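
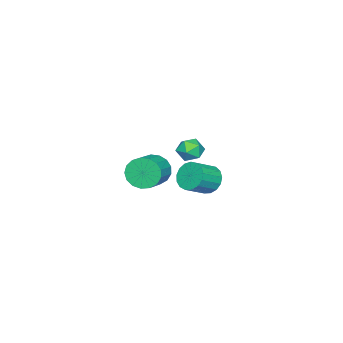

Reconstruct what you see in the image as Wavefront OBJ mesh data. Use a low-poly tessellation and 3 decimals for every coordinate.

v -3.375 1.763 -0.925
v -2.871 1.188 -0.404
v -4.529 0.812 -0.856
v -4.025 0.237 -0.335
v -4.303 1.05 0.009
v -3.59 1.638 -0.034
v -3.81 0.362 -1.226
v -3.097 0.95 -1.269
v -3.14 0.323 -0.59
v -3.444 0.748 0.173
v -3.956 1.252 -1.433
v -4.26 1.677 -0.67
v 2.855 2.16 1.456
v 3.258 1.747 0.578
v 4.808 1.967 1.187
v 4.405 2.38 2.064
v 3.228 2.239 0.477
v 4.778 2.458 1.086
v 3.112 2.712 0.6
v 4.663 2.931 1.209
v 2.938 3.059 0.919
v 4.489 3.278 1.528
v 2.745 3.2 1.361
v 4.295 3.42 1.97
v 2.577 3.103 1.825
v 4.127 3.323 2.433
v 2.472 2.79 2.204
v 4.022 3.01 2.812
v 2.455 2.333 2.411
v 4.006 2.552 3.02
v 2.53 1.836 2.4
v 4.08 2.055 3.009
v 2.679 1.413 2.172
v 4.23 1.633 2.781
v 2.869 1.162 1.781
v 4.419 1.381 2.389
v 3.055 1.139 1.314
v 4.605 1.359 1.923
v 3.195 1.35 0.881
v 4.746 1.57 1.489
v -2.039 3.043 -1.687
v -1.676 2.612 -2.525
v -0.398 2.066 -1.692
v -0.761 2.497 -0.853
v -1.483 3.055 -2.53
v -0.206 2.51 -1.697
v -1.418 3.495 -2.342
v -0.14 2.95 -1.509
v -1.495 3.832 -2.004
v -0.217 3.287 -1.171
v -1.697 3.988 -1.593
v -0.419 3.443 -0.76
v -1.976 3.927 -1.204
v -0.699 3.382 -0.37
v -2.271 3.664 -0.925
v -0.993 3.119 -0.092
v -2.512 3.258 -0.821
v -1.234 2.713 0.013
v -2.645 2.803 -0.915
v -1.367 2.258 -0.081
v -2.639 2.403 -1.186
v -1.361 1.858 -0.352
v -2.495 2.149 -1.571
v -1.217 1.604 -0.738
v -2.247 2.1 -1.984
v -0.97 1.555 -1.15
v -1.952 2.267 -2.328
v -0.674 1.722 -1.494
f 1 12 6
f 1 6 2
f 1 2 8
f 1 8 11
f 1 11 12
f 2 6 10
f 6 12 5
f 12 11 3
f 11 8 7
f 8 2 9
f 4 10 5
f 4 5 3
f 4 3 7
f 4 7 9
f 4 9 10
f 5 10 6
f 3 5 12
f 7 3 11
f 9 7 8
f 10 9 2
f 14 13 17
f 14 17 15
f 15 17 18
f 15 18 16
f 17 13 19
f 17 19 18
f 18 19 20
f 18 20 16
f 19 13 21
f 19 21 20
f 20 21 22
f 20 22 16
f 21 13 23
f 21 23 22
f 22 23 24
f 22 24 16
f 23 13 25
f 23 25 24
f 24 25 26
f 24 26 16
f 25 13 27
f 25 27 26
f 26 27 28
f 26 28 16
f 27 13 29
f 27 29 28
f 28 29 30
f 28 30 16
f 29 13 31
f 29 31 30
f 30 31 32
f 30 32 16
f 31 13 33
f 31 33 32
f 32 33 34
f 32 34 16
f 33 13 35
f 33 35 34
f 34 35 36
f 34 36 16
f 35 13 37
f 35 37 36
f 36 37 38
f 36 38 16
f 37 13 39
f 37 39 38
f 38 39 40
f 38 40 16
f 39 13 14
f 39 14 40
f 40 14 15
f 40 15 16
f 42 41 45
f 42 45 43
f 43 45 46
f 43 46 44
f 45 41 47
f 45 47 46
f 46 47 48
f 46 48 44
f 47 41 49
f 47 49 48
f 48 49 50
f 48 50 44
f 49 41 51
f 49 51 50
f 50 51 52
f 50 52 44
f 51 41 53
f 51 53 52
f 52 53 54
f 52 54 44
f 53 41 55
f 53 55 54
f 54 55 56
f 54 56 44
f 55 41 57
f 55 57 56
f 56 57 58
f 56 58 44
f 57 41 59
f 57 59 58
f 58 59 60
f 58 60 44
f 59 41 61
f 59 61 60
f 60 61 62
f 60 62 44
f 61 41 63
f 61 63 62
f 62 63 64
f 62 64 44
f 63 41 65
f 63 65 64
f 64 65 66
f 64 66 44
f 65 41 67
f 65 67 66
f 66 67 68
f 66 68 44
f 67 41 42
f 67 42 68
f 68 42 43
f 68 43 44



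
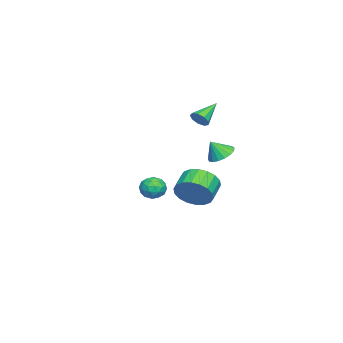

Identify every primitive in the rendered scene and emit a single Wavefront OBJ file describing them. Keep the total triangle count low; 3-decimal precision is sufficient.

v 4.016 1.515 -0.998
v 4.417 1.948 -0.241
v 3.425 1.998 0.255
v 3.024 1.565 -0.502
v 4.308 2.277 -0.491
v 3.316 2.326 0.005
v 4.141 2.454 -0.842
v 3.149 2.504 -0.346
v 3.949 2.446 -1.224
v 2.958 2.495 -0.728
v 3.771 2.253 -1.561
v 2.779 2.303 -1.065
v 3.641 1.914 -1.787
v 2.649 1.964 -1.29
v 3.585 1.496 -1.856
v 2.594 1.546 -1.36
v 3.615 1.082 -1.755
v 2.623 1.132 -1.259
v 3.724 0.754 -1.505
v 2.732 0.803 -1.009
v 3.891 0.576 -1.154
v 2.899 0.626 -0.658
v 4.082 0.585 -0.772
v 3.091 0.634 -0.276
v 4.261 0.777 -0.435
v 3.269 0.827 0.061
v 4.391 1.116 -0.21
v 3.399 1.166 0.287
v 4.446 1.534 -0.14
v 3.455 1.584 0.356
v -0.169 1.584 0.112
v 0.47 1.956 0.093
v 0.129 1.116 0.968
v 0.255 2.166 0.282
v -0.056 2.241 0.432
v -0.394 2.167 0.508
v -0.68 1.958 0.494
v -0.849 1.664 0.393
v -0.862 1.351 0.227
v -0.717 1.092 0.034
v -0.446 0.945 -0.14
v -0.111 0.945 -0.257
v 0.21 1.09 -0.289
v 0.444 1.349 -0.23
v 0.538 1.662 -0.092
v -3.463 -2.694 -3.904
v -2.922 -2.186 -3.98
v -2.758 -3.334 -3.16
v -2.217 -2.826 -3.236
v -2.843 -2.652 -2.868
v -3.278 -2.257 -3.328
v -2.402 -3.263 -3.812
v -2.837 -2.868 -4.272
v -2.266 -2.537 -3.923
v -2.538 -2.16 -3.34
v -3.142 -3.36 -3.8
v -3.414 -2.983 -3.217
v -3.254 -2.384 -4.007
v -2.426 -3.136 -3.133
v -2.793 -3.034 -2.917
v -2.475 -2.735 -2.961
v -3.464 -2.426 -3.624
v -3.146 -2.127 -3.668
v -3.099 -2.401 -3.015
v -2.534 -3.393 -3.472
v -2.216 -3.094 -3.516
v -3.205 -2.785 -4.179
v -2.887 -2.486 -4.223
v -2.581 -3.119 -4.125
v -2.551 -2.292 -4.018
v -2.136 -2.668 -3.581
v -2.245 -2.925 -3.92
v -2.501 -2.693 -4.19
v -2.711 -2.07 -3.675
v -2.296 -2.446 -3.239
v -2.664 -2.344 -3.022
v -2.92 -2.112 -3.292
v -2.325 -2.276 -3.642
v -3.384 -3.074 -3.901
v -2.969 -3.45 -3.465
v -2.76 -3.408 -3.848
v -3.016 -3.176 -4.118
v -3.544 -2.852 -3.559
v -3.129 -3.228 -3.122
v -3.179 -2.827 -2.95
v -3.435 -2.595 -3.22
v -3.355 -3.244 -3.498
v -0.933 0.255 2.004
v -0.625 0.262 2.459
v -2.087 0.765 2.776
v -0.598 0.592 2.281
v -0.728 0.765 1.973
v -0.954 0.698 1.679
v -1.17 0.425 1.537
v -1.275 0.072 1.614
v -1.22 -0.196 1.873
v -1.03 -0.252 2.193
v -0.795 -0.071 2.424
f 2 1 5
f 2 5 3
f 3 5 6
f 3 6 4
f 5 1 7
f 5 7 6
f 6 7 8
f 6 8 4
f 7 1 9
f 7 9 8
f 8 9 10
f 8 10 4
f 9 1 11
f 9 11 10
f 10 11 12
f 10 12 4
f 11 1 13
f 11 13 12
f 12 13 14
f 12 14 4
f 13 1 15
f 13 15 14
f 14 15 16
f 14 16 4
f 15 1 17
f 15 17 16
f 16 17 18
f 16 18 4
f 17 1 19
f 17 19 18
f 18 19 20
f 18 20 4
f 19 1 21
f 19 21 20
f 20 21 22
f 20 22 4
f 21 1 23
f 21 23 22
f 22 23 24
f 22 24 4
f 23 1 25
f 23 25 24
f 24 25 26
f 24 26 4
f 25 1 27
f 25 27 26
f 26 27 28
f 26 28 4
f 27 1 29
f 27 29 28
f 28 29 30
f 28 30 4
f 29 1 2
f 29 2 30
f 30 2 3
f 30 3 4
f 32 31 34
f 32 34 33
f 34 31 35
f 34 35 33
f 35 31 36
f 35 36 33
f 36 31 37
f 36 37 33
f 37 31 38
f 37 38 33
f 38 31 39
f 38 39 33
f 39 31 40
f 39 40 33
f 40 31 41
f 40 41 33
f 41 31 42
f 41 42 33
f 42 31 43
f 42 43 33
f 43 31 44
f 43 44 33
f 44 31 45
f 44 45 33
f 45 31 32
f 45 32 33
f 46 83 62
f 83 57 86
f 62 86 51
f 83 86 62
f 46 62 58
f 62 51 63
f 58 63 47
f 62 63 58
f 46 58 67
f 58 47 68
f 67 68 53
f 58 68 67
f 46 67 79
f 67 53 82
f 79 82 56
f 67 82 79
f 46 79 83
f 79 56 87
f 83 87 57
f 79 87 83
f 47 63 74
f 63 51 77
f 74 77 55
f 63 77 74
f 51 86 64
f 86 57 85
f 64 85 50
f 86 85 64
f 57 87 84
f 87 56 80
f 84 80 48
f 87 80 84
f 56 82 81
f 82 53 69
f 81 69 52
f 82 69 81
f 53 68 73
f 68 47 70
f 73 70 54
f 68 70 73
f 49 75 61
f 75 55 76
f 61 76 50
f 75 76 61
f 49 61 59
f 61 50 60
f 59 60 48
f 61 60 59
f 49 59 66
f 59 48 65
f 66 65 52
f 59 65 66
f 49 66 71
f 66 52 72
f 71 72 54
f 66 72 71
f 49 71 75
f 71 54 78
f 75 78 55
f 71 78 75
f 50 76 64
f 76 55 77
f 64 77 51
f 76 77 64
f 48 60 84
f 60 50 85
f 84 85 57
f 60 85 84
f 52 65 81
f 65 48 80
f 81 80 56
f 65 80 81
f 54 72 73
f 72 52 69
f 73 69 53
f 72 69 73
f 55 78 74
f 78 54 70
f 74 70 47
f 78 70 74
f 89 88 91
f 89 91 90
f 91 88 92
f 91 92 90
f 92 88 93
f 92 93 90
f 93 88 94
f 93 94 90
f 94 88 95
f 94 95 90
f 95 88 96
f 95 96 90
f 96 88 97
f 96 97 90
f 97 88 98
f 97 98 90
f 98 88 89
f 98 89 90



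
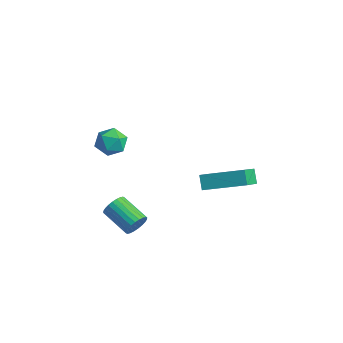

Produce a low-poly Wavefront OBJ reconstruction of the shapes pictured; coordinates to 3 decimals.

v 0.459 2.034 -3.824
v 1.198 0.705 -2.718
v 1.99 3.376 -3.232
v 2.728 2.047 -2.126
v 0.932 1.773 -4.454
v 1.67 0.444 -3.348
v 2.462 3.115 -3.862
v 3.201 1.786 -2.756
v -0.728 -2.305 -0.359
v -0.086 -2.658 -0.016
v -1.514 -2.882 0.516
v -0.872 -3.235 0.859
v -0.974 -2.434 0.921
v -0.489 -2.078 0.38
v -1.111 -3.462 0.12
v -0.626 -3.106 -0.421
v -0.323 -3.374 0.28
v -0.238 -2.738 0.775
v -1.362 -2.802 -0.275
v -1.277 -2.166 0.22
v 1.687 -3.413 -3.625
v 1.906 -3.674 -3.107
v 0.473 -3.787 -2.557
v 0.253 -3.527 -3.075
v 1.911 -3.439 -3.047
v 0.477 -3.553 -2.497
v 1.881 -3.201 -3.076
v 0.447 -3.315 -2.526
v 1.822 -2.995 -3.188
v 0.388 -3.109 -2.638
v 1.742 -2.852 -3.366
v 0.308 -2.966 -2.816
v 1.654 -2.795 -3.584
v 0.22 -2.909 -3.034
v 1.571 -2.832 -3.808
v 0.137 -2.946 -3.258
v 1.505 -2.958 -4.005
v 0.071 -3.071 -3.454
v 1.467 -3.153 -4.143
v 0.034 -3.266 -3.593
v 1.463 -3.387 -4.203
v 0.029 -3.501 -3.653
v 1.493 -3.625 -4.174
v 0.059 -3.739 -3.624
v 1.552 -3.831 -4.062
v 0.118 -3.945 -3.512
v 1.632 -3.974 -3.884
v 0.198 -4.088 -3.334
v 1.72 -4.031 -3.666
v 0.286 -4.145 -3.116
v 1.803 -3.994 -3.442
v 0.369 -4.108 -2.892
v 1.869 -3.869 -3.246
v 0.435 -3.982 -2.695
f 2 4 1
f 5 2 1
f 1 4 3
f 3 5 1
f 2 8 4
f 6 2 5
f 6 8 2
f 4 8 3
f 7 5 3
f 3 8 7
f 7 6 5
f 8 6 7
f 9 20 14
f 9 14 10
f 9 10 16
f 9 16 19
f 9 19 20
f 10 14 18
f 14 20 13
f 20 19 11
f 19 16 15
f 16 10 17
f 12 18 13
f 12 13 11
f 12 11 15
f 12 15 17
f 12 17 18
f 13 18 14
f 11 13 20
f 15 11 19
f 17 15 16
f 18 17 10
f 22 21 25
f 22 25 23
f 23 25 26
f 23 26 24
f 25 21 27
f 25 27 26
f 26 27 28
f 26 28 24
f 27 21 29
f 27 29 28
f 28 29 30
f 28 30 24
f 29 21 31
f 29 31 30
f 30 31 32
f 30 32 24
f 31 21 33
f 31 33 32
f 32 33 34
f 32 34 24
f 33 21 35
f 33 35 34
f 34 35 36
f 34 36 24
f 35 21 37
f 35 37 36
f 36 37 38
f 36 38 24
f 37 21 39
f 37 39 38
f 38 39 40
f 38 40 24
f 39 21 41
f 39 41 40
f 40 41 42
f 40 42 24
f 41 21 43
f 41 43 42
f 42 43 44
f 42 44 24
f 43 21 45
f 43 45 44
f 44 45 46
f 44 46 24
f 45 21 47
f 45 47 46
f 46 47 48
f 46 48 24
f 47 21 49
f 47 49 48
f 48 49 50
f 48 50 24
f 49 21 51
f 49 51 50
f 50 51 52
f 50 52 24
f 51 21 53
f 51 53 52
f 52 53 54
f 52 54 24
f 53 21 22
f 53 22 54
f 54 22 23
f 54 23 24



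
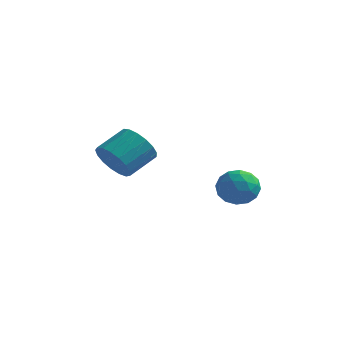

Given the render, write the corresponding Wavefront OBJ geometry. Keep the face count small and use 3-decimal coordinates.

v 3.071 -2.378 1.416
v 3.958 -2.519 1.154
v 2.602 -3.341 0.346
v 3.489 -3.482 0.084
v 3.189 -3.8 0.912
v 3.479 -3.205 1.573
v 3.081 -2.655 -0.073
v 3.371 -2.06 0.588
v 3.964 -2.69 0.234
v 4.031 -3.398 0.842
v 2.529 -2.462 0.658
v 2.596 -3.17 1.266
v 3.556 -2.364 1.379
v 3.004 -3.496 0.121
v 2.828 -3.683 0.608
v 3.349 -3.766 0.454
v 3.274 -2.767 1.625
v 3.796 -2.85 1.471
v 3.344 -3.603 1.328
v 2.764 -3.01 0.029
v 3.286 -3.093 -0.125
v 3.211 -2.094 1.046
v 3.732 -2.177 0.892
v 3.216 -2.257 0.172
v 4.081 -2.548 0.684
v 3.805 -3.114 0.055
v 3.565 -2.627 -0.037
v 3.736 -2.277 0.352
v 4.12 -2.964 1.041
v 3.844 -3.53 0.413
v 3.668 -3.717 0.899
v 3.839 -3.367 1.288
v 4.124 -3.064 0.501
v 2.716 -2.33 1.087
v 2.44 -2.896 0.459
v 2.721 -2.493 0.212
v 2.892 -2.143 0.601
v 2.755 -2.746 1.445
v 2.479 -3.312 0.816
v 2.824 -3.583 1.148
v 2.995 -3.233 1.537
v 2.436 -2.796 0.999
v -1.549 -4.302 1.736
v -1.147 -3.963 0.909
v -0.609 -2.779 1.657
v -1.011 -3.118 2.484
v -1.575 -3.771 0.913
v -1.037 -2.587 1.661
v -1.997 -3.7 1.105
v -1.459 -2.516 1.853
v -2.316 -3.768 1.442
v -1.778 -2.584 2.19
v -2.46 -3.958 1.846
v -1.922 -2.774 2.594
v -2.395 -4.226 2.225
v -1.857 -3.043 2.973
v -2.136 -4.513 2.492
v -1.598 -3.329 3.24
v -1.743 -4.75 2.586
v -1.205 -3.566 3.333
v -1.305 -4.886 2.485
v -0.767 -3.702 3.232
v -0.923 -4.887 2.212
v -0.385 -3.703 2.96
v -0.685 -4.754 1.831
v -0.147 -3.57 2.578
v -0.644 -4.518 1.428
v -0.106 -3.334 2.175
v -0.811 -4.232 1.095
v -0.273 -3.048 1.843
f 1 38 17
f 38 12 41
f 17 41 6
f 38 41 17
f 1 17 13
f 17 6 18
f 13 18 2
f 17 18 13
f 1 13 22
f 13 2 23
f 22 23 8
f 13 23 22
f 1 22 34
f 22 8 37
f 34 37 11
f 22 37 34
f 1 34 38
f 34 11 42
f 38 42 12
f 34 42 38
f 2 18 29
f 18 6 32
f 29 32 10
f 18 32 29
f 6 41 19
f 41 12 40
f 19 40 5
f 41 40 19
f 12 42 39
f 42 11 35
f 39 35 3
f 42 35 39
f 11 37 36
f 37 8 24
f 36 24 7
f 37 24 36
f 8 23 28
f 23 2 25
f 28 25 9
f 23 25 28
f 4 30 16
f 30 10 31
f 16 31 5
f 30 31 16
f 4 16 14
f 16 5 15
f 14 15 3
f 16 15 14
f 4 14 21
f 14 3 20
f 21 20 7
f 14 20 21
f 4 21 26
f 21 7 27
f 26 27 9
f 21 27 26
f 4 26 30
f 26 9 33
f 30 33 10
f 26 33 30
f 5 31 19
f 31 10 32
f 19 32 6
f 31 32 19
f 3 15 39
f 15 5 40
f 39 40 12
f 15 40 39
f 7 20 36
f 20 3 35
f 36 35 11
f 20 35 36
f 9 27 28
f 27 7 24
f 28 24 8
f 27 24 28
f 10 33 29
f 33 9 25
f 29 25 2
f 33 25 29
f 44 43 47
f 44 47 45
f 45 47 48
f 45 48 46
f 47 43 49
f 47 49 48
f 48 49 50
f 48 50 46
f 49 43 51
f 49 51 50
f 50 51 52
f 50 52 46
f 51 43 53
f 51 53 52
f 52 53 54
f 52 54 46
f 53 43 55
f 53 55 54
f 54 55 56
f 54 56 46
f 55 43 57
f 55 57 56
f 56 57 58
f 56 58 46
f 57 43 59
f 57 59 58
f 58 59 60
f 58 60 46
f 59 43 61
f 59 61 60
f 60 61 62
f 60 62 46
f 61 43 63
f 61 63 62
f 62 63 64
f 62 64 46
f 63 43 65
f 63 65 64
f 64 65 66
f 64 66 46
f 65 43 67
f 65 67 66
f 66 67 68
f 66 68 46
f 67 43 69
f 67 69 68
f 68 69 70
f 68 70 46
f 69 43 44
f 69 44 70
f 70 44 45
f 70 45 46



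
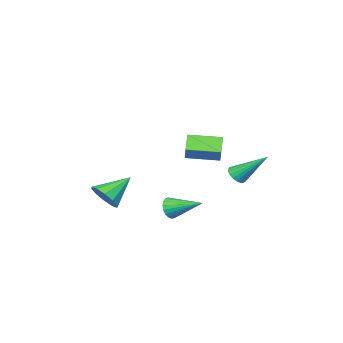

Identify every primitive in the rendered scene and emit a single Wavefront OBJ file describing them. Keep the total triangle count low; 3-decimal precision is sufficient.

v 2.805 0.34 -0.804
v 3.216 0.245 -0.284
v 2.375 2.04 -0.156
v 3.387 0.36 -0.472
v 3.457 0.472 -0.717
v 3.414 0.56 -0.978
v 3.266 0.611 -1.209
v 3.038 0.615 -1.369
v 2.77 0.571 -1.432
v 2.509 0.487 -1.387
v 2.298 0.378 -1.24
v 2.176 0.262 -1.019
v 2.162 0.16 -0.76
v 2.259 0.089 -0.509
v 2.451 0.061 -0.309
v 2.704 0.082 -0.195
v 2.975 0.147 -0.186
v -0.255 1.966 0.985
v 0.005 2.381 0.639
v -0.765 3.474 2.415
v -0.229 2.383 0.554
v -0.468 2.312 0.544
v -0.671 2.181 0.61
v -0.801 2.013 0.74
v -0.837 1.837 0.913
v -0.772 1.683 1.099
v -0.618 1.578 1.265
v -0.402 1.54 1.382
v -0.159 1.576 1.431
v 0.066 1.679 1.403
v 0.236 1.831 1.302
v 0.321 2.007 1.147
v 0.306 2.176 0.964
v 0.195 2.308 0.784
v 2.493 3.229 2.974
v 1.879 2.807 3.684
v 3.055 3.768 3.779
v 2.44 3.346 4.49
v 3.54 1.934 3.11
v 2.925 1.512 3.821
v 4.101 2.473 3.916
v 3.487 2.051 4.626
v 3.368 -3.579 -0.929
v 3.932 -3.555 -0.178
v 1.912 -3.161 0.149
v 3.915 -3.021 -0.406
v 3.69 -2.7 -0.835
v 3.341 -2.715 -1.3
v 3.003 -3.06 -1.623
v 2.805 -3.602 -1.681
v 2.821 -4.136 -1.452
v 3.047 -4.457 -1.024
v 3.395 -4.442 -0.559
v 3.733 -4.098 -0.236
f 2 1 4
f 2 4 3
f 4 1 5
f 4 5 3
f 5 1 6
f 5 6 3
f 6 1 7
f 6 7 3
f 7 1 8
f 7 8 3
f 8 1 9
f 8 9 3
f 9 1 10
f 9 10 3
f 10 1 11
f 10 11 3
f 11 1 12
f 11 12 3
f 12 1 13
f 12 13 3
f 13 1 14
f 13 14 3
f 14 1 15
f 14 15 3
f 15 1 16
f 15 16 3
f 16 1 17
f 16 17 3
f 17 1 2
f 17 2 3
f 19 18 21
f 19 21 20
f 21 18 22
f 21 22 20
f 22 18 23
f 22 23 20
f 23 18 24
f 23 24 20
f 24 18 25
f 24 25 20
f 25 18 26
f 25 26 20
f 26 18 27
f 26 27 20
f 27 18 28
f 27 28 20
f 28 18 29
f 28 29 20
f 29 18 30
f 29 30 20
f 30 18 31
f 30 31 20
f 31 18 32
f 31 32 20
f 32 18 33
f 32 33 20
f 33 18 34
f 33 34 20
f 34 18 19
f 34 19 20
f 36 38 35
f 39 36 35
f 35 38 37
f 37 39 35
f 36 42 38
f 40 36 39
f 40 42 36
f 38 42 37
f 41 39 37
f 37 42 41
f 41 40 39
f 42 40 41
f 44 43 46
f 44 46 45
f 46 43 47
f 46 47 45
f 47 43 48
f 47 48 45
f 48 43 49
f 48 49 45
f 49 43 50
f 49 50 45
f 50 43 51
f 50 51 45
f 51 43 52
f 51 52 45
f 52 43 53
f 52 53 45
f 53 43 54
f 53 54 45
f 54 43 44
f 54 44 45



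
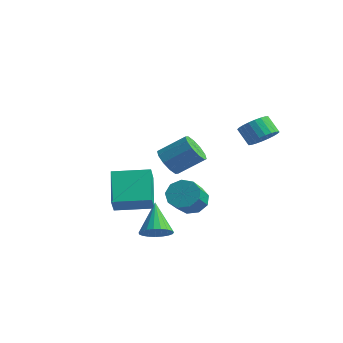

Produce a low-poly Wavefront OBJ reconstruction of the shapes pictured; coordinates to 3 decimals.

v -0.459 -2.647 -3.422
v 0.018 -3.251 -2.488
v -1.723 -1.51 -2.041
v -1.246 -2.114 -1.108
v 0.986 -1.246 -3.252
v 1.463 -1.85 -2.319
v -0.278 -0.109 -1.872
v 0.199 -0.713 -0.938
v 4.248 3.17 1.327
v 4.888 3.371 1.912
v 4.131 3.37 2.739
v 3.492 3.17 2.153
v 4.782 3.687 1.816
v 4.026 3.687 2.642
v 4.595 3.925 1.645
v 3.839 3.925 2.472
v 4.356 4.048 1.426
v 3.6 4.048 2.252
v 4.1 4.037 1.192
v 3.344 4.037 2.018
v 3.866 3.895 0.978
v 3.11 3.894 1.804
v 3.691 3.642 0.817
v 2.935 3.641 1.644
v 3.6 3.317 0.734
v 2.844 3.316 1.56
v 3.609 2.97 0.741
v 2.852 2.969 1.568
v 3.714 2.653 0.838
v 2.958 2.653 1.664
v 3.901 2.415 1.008
v 3.145 2.415 1.835
v 4.14 2.292 1.228
v 3.384 2.292 2.054
v 4.396 2.303 1.462
v 3.64 2.303 2.288
v 4.63 2.446 1.676
v 3.874 2.445 2.502
v 4.805 2.699 1.836
v 4.049 2.698 2.663
v 4.896 3.024 1.92
v 4.14 3.023 2.746
v 2.092 0.275 -2.773
v 2.724 0.857 -2.444
v 3.26 -0.273 -1.478
v 2.628 -0.855 -1.807
v 2.196 0.897 -2.103
v 2.733 -0.233 -1.137
v 1.619 0.646 -2.076
v 2.156 -0.483 -1.11
v 1.264 0.222 -2.375
v 1.8 -0.908 -1.409
v 1.296 -0.178 -2.86
v 1.832 -1.307 -1.894
v 1.7 -0.366 -3.304
v 2.236 -1.495 -2.339
v 2.288 -0.254 -3.5
v 2.824 -1.383 -2.534
v 2.784 0.105 -3.355
v 3.32 -1.024 -2.389
v 2.956 0.544 -2.938
v 3.492 -0.586 -1.972
v -1.364 1.941 -1.715
v -0.912 1.185 -1.387
v 0.095 2.243 -0.336
v -0.356 2.999 -0.665
v -0.625 1.376 -1.855
v 0.382 2.435 -0.804
v -0.62 1.783 -2.269
v 0.387 2.842 -1.218
v -0.9 2.25 -2.472
v 0.107 3.309 -1.421
v -1.356 2.599 -2.386
v -0.349 3.658 -1.335
v -1.815 2.697 -2.044
v -0.808 3.755 -0.993
v -2.102 2.505 -1.576
v -1.095 3.564 -0.525
v -2.107 2.098 -1.162
v -1.1 3.157 -0.111
v -1.827 1.631 -0.959
v -0.82 2.69 0.092
v -1.371 1.282 -1.045
v -0.364 2.341 0.006
v 3.557 -3.535 -3.304
v 4.148 -3.787 -2.748
v 2.563 -2.665 -1.856
v 4.273 -3.473 -2.85
v 4.274 -3.169 -3.032
v 4.151 -2.929 -3.26
v 3.926 -2.794 -3.496
v 3.636 -2.786 -3.699
v 3.333 -2.909 -3.834
v 3.069 -3.139 -3.877
v 2.889 -3.438 -3.821
v 2.824 -3.754 -3.675
v 2.886 -4.031 -3.466
v 3.064 -4.223 -3.229
v 3.327 -4.296 -3.004
v 3.63 -4.238 -2.832
v 3.92 -4.057 -2.741
f 2 4 1
f 5 2 1
f 1 4 3
f 3 5 1
f 2 8 4
f 6 2 5
f 6 8 2
f 4 8 3
f 7 5 3
f 3 8 7
f 7 6 5
f 8 6 7
f 10 9 13
f 10 13 11
f 11 13 14
f 11 14 12
f 13 9 15
f 13 15 14
f 14 15 16
f 14 16 12
f 15 9 17
f 15 17 16
f 16 17 18
f 16 18 12
f 17 9 19
f 17 19 18
f 18 19 20
f 18 20 12
f 19 9 21
f 19 21 20
f 20 21 22
f 20 22 12
f 21 9 23
f 21 23 22
f 22 23 24
f 22 24 12
f 23 9 25
f 23 25 24
f 24 25 26
f 24 26 12
f 25 9 27
f 25 27 26
f 26 27 28
f 26 28 12
f 27 9 29
f 27 29 28
f 28 29 30
f 28 30 12
f 29 9 31
f 29 31 30
f 30 31 32
f 30 32 12
f 31 9 33
f 31 33 32
f 32 33 34
f 32 34 12
f 33 9 35
f 33 35 34
f 34 35 36
f 34 36 12
f 35 9 37
f 35 37 36
f 36 37 38
f 36 38 12
f 37 9 39
f 37 39 38
f 38 39 40
f 38 40 12
f 39 9 41
f 39 41 40
f 40 41 42
f 40 42 12
f 41 9 10
f 41 10 42
f 42 10 11
f 42 11 12
f 44 43 47
f 44 47 45
f 45 47 48
f 45 48 46
f 47 43 49
f 47 49 48
f 48 49 50
f 48 50 46
f 49 43 51
f 49 51 50
f 50 51 52
f 50 52 46
f 51 43 53
f 51 53 52
f 52 53 54
f 52 54 46
f 53 43 55
f 53 55 54
f 54 55 56
f 54 56 46
f 55 43 57
f 55 57 56
f 56 57 58
f 56 58 46
f 57 43 59
f 57 59 58
f 58 59 60
f 58 60 46
f 59 43 61
f 59 61 60
f 60 61 62
f 60 62 46
f 61 43 44
f 61 44 62
f 62 44 45
f 62 45 46
f 64 63 67
f 64 67 65
f 65 67 68
f 65 68 66
f 67 63 69
f 67 69 68
f 68 69 70
f 68 70 66
f 69 63 71
f 69 71 70
f 70 71 72
f 70 72 66
f 71 63 73
f 71 73 72
f 72 73 74
f 72 74 66
f 73 63 75
f 73 75 74
f 74 75 76
f 74 76 66
f 75 63 77
f 75 77 76
f 76 77 78
f 76 78 66
f 77 63 79
f 77 79 78
f 78 79 80
f 78 80 66
f 79 63 81
f 79 81 80
f 80 81 82
f 80 82 66
f 81 63 83
f 81 83 82
f 82 83 84
f 82 84 66
f 83 63 64
f 83 64 84
f 84 64 65
f 84 65 66
f 86 85 88
f 86 88 87
f 88 85 89
f 88 89 87
f 89 85 90
f 89 90 87
f 90 85 91
f 90 91 87
f 91 85 92
f 91 92 87
f 92 85 93
f 92 93 87
f 93 85 94
f 93 94 87
f 94 85 95
f 94 95 87
f 95 85 96
f 95 96 87
f 96 85 97
f 96 97 87
f 97 85 98
f 97 98 87
f 98 85 99
f 98 99 87
f 99 85 100
f 99 100 87
f 100 85 101
f 100 101 87
f 101 85 86
f 101 86 87



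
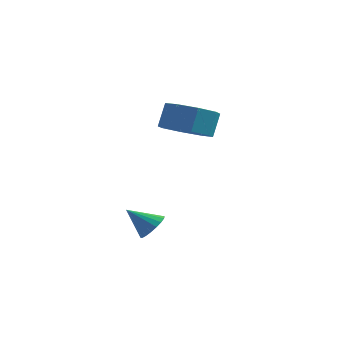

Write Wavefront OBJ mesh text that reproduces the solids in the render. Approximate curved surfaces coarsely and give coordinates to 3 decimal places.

v -1.308 1.533 3.319
v -0.37 1.328 3.338
v -0.295 1.761 4.28
v -1.232 1.967 4.261
v -0.507 1.988 3.046
v -0.432 2.421 3.988
v -1.113 2.382 2.913
v -1.038 2.815 3.856
v -1.833 2.279 3.019
v -1.758 2.712 3.961
v -2.245 1.739 3.3
v -2.17 2.172 4.242
v -2.108 1.079 3.592
v -2.033 1.512 4.534
v -1.502 0.685 3.724
v -1.427 1.118 4.667
v -0.782 0.788 3.619
v -0.707 1.221 4.561
v -1.636 -0.386 -0.445
v -1.33 -0.11 -0.009
v -2.464 -0.654 0.305
v -1.483 0.086 -0.108
v -1.666 0.188 -0.273
v -1.843 0.177 -0.472
v -1.979 0.054 -0.667
v -2.047 -0.156 -0.817
v -2.034 -0.411 -0.894
v -1.942 -0.661 -0.882
v -1.789 -0.857 -0.783
v -1.606 -0.959 -0.618
v -1.429 -0.948 -0.419
v -1.293 -0.825 -0.224
v -1.224 -0.615 -0.074
v -1.238 -0.36 0.003
f 2 1 5
f 2 5 3
f 3 5 6
f 3 6 4
f 5 1 7
f 5 7 6
f 6 7 8
f 6 8 4
f 7 1 9
f 7 9 8
f 8 9 10
f 8 10 4
f 9 1 11
f 9 11 10
f 10 11 12
f 10 12 4
f 11 1 13
f 11 13 12
f 12 13 14
f 12 14 4
f 13 1 15
f 13 15 14
f 14 15 16
f 14 16 4
f 15 1 17
f 15 17 16
f 16 17 18
f 16 18 4
f 17 1 2
f 17 2 18
f 18 2 3
f 18 3 4
f 20 19 22
f 20 22 21
f 22 19 23
f 22 23 21
f 23 19 24
f 23 24 21
f 24 19 25
f 24 25 21
f 25 19 26
f 25 26 21
f 26 19 27
f 26 27 21
f 27 19 28
f 27 28 21
f 28 19 29
f 28 29 21
f 29 19 30
f 29 30 21
f 30 19 31
f 30 31 21
f 31 19 32
f 31 32 21
f 32 19 33
f 32 33 21
f 33 19 34
f 33 34 21
f 34 19 20
f 34 20 21



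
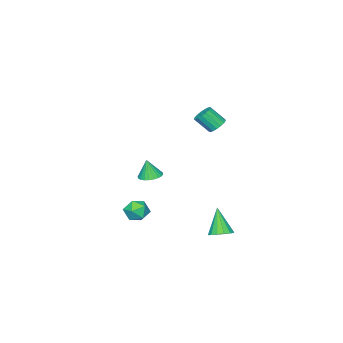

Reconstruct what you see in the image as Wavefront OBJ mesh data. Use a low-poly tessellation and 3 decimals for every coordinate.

v -3.434 2.766 3.37
v -2.876 2.72 3.06
v -2.427 1.969 3.981
v -2.986 2.014 4.29
v -2.84 2.964 3.241
v -2.391 2.213 4.162
v -2.939 3.163 3.452
v -2.49 2.411 4.373
v -3.152 3.27 3.644
v -2.703 2.519 4.565
v -3.43 3.262 3.773
v -2.981 2.511 4.694
v -3.709 3.141 3.81
v -3.26 2.39 4.73
v -3.925 2.933 3.746
v -3.476 2.182 4.666
v -4.028 2.687 3.595
v -3.579 1.936 4.516
v -3.996 2.459 3.393
v -3.547 1.708 4.314
v -3.835 2.301 3.186
v -3.386 1.55 4.106
v -3.582 2.25 3.021
v -3.133 1.499 3.941
v -3.295 2.316 2.936
v -2.847 1.565 3.856
v -3.041 2.486 2.95
v -2.592 1.735 3.87
v -3.231 -2.252 -2.439
v -2.839 -1.594 -2.359
v -3.129 -2.468 -1.161
v -3.122 -1.499 -2.32
v -3.421 -1.518 -2.299
v -3.691 -1.65 -2.3
v -3.891 -1.872 -2.321
v -3.991 -2.153 -2.361
v -3.975 -2.449 -2.412
v -3.846 -2.714 -2.468
v -3.624 -2.909 -2.519
v -3.341 -3.004 -2.558
v -3.042 -2.985 -2.578
v -2.772 -2.854 -2.578
v -2.572 -2.631 -2.556
v -2.472 -2.35 -2.517
v -2.488 -2.055 -2.465
v -2.617 -1.789 -2.41
v -2.278 4.108 -4.515
v -1.628 4.365 -4.192
v -2.802 3.352 -2.865
v -1.892 4.659 -4.14
v -2.259 4.806 -4.19
v -2.632 4.766 -4.326
v -2.909 4.549 -4.514
v -3.018 4.215 -4.701
v -2.928 3.852 -4.839
v -2.664 3.557 -4.89
v -2.297 3.411 -4.841
v -1.924 3.451 -4.704
v -1.647 3.667 -4.517
v -1.538 4.002 -4.33
v -0.423 -0.233 -4.09
v 0.02 -0.719 -3.533
v -1.38 -1.241 -4.207
v -0.937 -1.727 -3.65
v -1.335 -1.012 -3.377
v -0.743 -0.389 -3.305
v -0.617 -1.571 -4.435
v -0.025 -0.948 -4.363
v -0.1 -1.546 -3.746
v -0.543 -1.2 -3.092
v -0.817 -0.76 -4.648
v -1.26 -0.414 -3.994
f 2 1 5
f 2 5 3
f 3 5 6
f 3 6 4
f 5 1 7
f 5 7 6
f 6 7 8
f 6 8 4
f 7 1 9
f 7 9 8
f 8 9 10
f 8 10 4
f 9 1 11
f 9 11 10
f 10 11 12
f 10 12 4
f 11 1 13
f 11 13 12
f 12 13 14
f 12 14 4
f 13 1 15
f 13 15 14
f 14 15 16
f 14 16 4
f 15 1 17
f 15 17 16
f 16 17 18
f 16 18 4
f 17 1 19
f 17 19 18
f 18 19 20
f 18 20 4
f 19 1 21
f 19 21 20
f 20 21 22
f 20 22 4
f 21 1 23
f 21 23 22
f 22 23 24
f 22 24 4
f 23 1 25
f 23 25 24
f 24 25 26
f 24 26 4
f 25 1 27
f 25 27 26
f 26 27 28
f 26 28 4
f 27 1 2
f 27 2 28
f 28 2 3
f 28 3 4
f 30 29 32
f 30 32 31
f 32 29 33
f 32 33 31
f 33 29 34
f 33 34 31
f 34 29 35
f 34 35 31
f 35 29 36
f 35 36 31
f 36 29 37
f 36 37 31
f 37 29 38
f 37 38 31
f 38 29 39
f 38 39 31
f 39 29 40
f 39 40 31
f 40 29 41
f 40 41 31
f 41 29 42
f 41 42 31
f 42 29 43
f 42 43 31
f 43 29 44
f 43 44 31
f 44 29 45
f 44 45 31
f 45 29 46
f 45 46 31
f 46 29 30
f 46 30 31
f 48 47 50
f 48 50 49
f 50 47 51
f 50 51 49
f 51 47 52
f 51 52 49
f 52 47 53
f 52 53 49
f 53 47 54
f 53 54 49
f 54 47 55
f 54 55 49
f 55 47 56
f 55 56 49
f 56 47 57
f 56 57 49
f 57 47 58
f 57 58 49
f 58 47 59
f 58 59 49
f 59 47 60
f 59 60 49
f 60 47 48
f 60 48 49
f 61 72 66
f 61 66 62
f 61 62 68
f 61 68 71
f 61 71 72
f 62 66 70
f 66 72 65
f 72 71 63
f 71 68 67
f 68 62 69
f 64 70 65
f 64 65 63
f 64 63 67
f 64 67 69
f 64 69 70
f 65 70 66
f 63 65 72
f 67 63 71
f 69 67 68
f 70 69 62



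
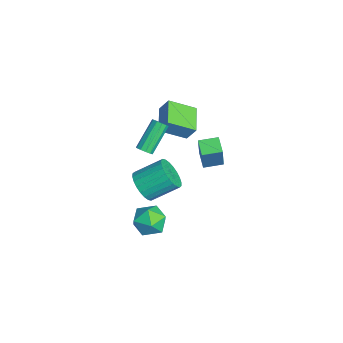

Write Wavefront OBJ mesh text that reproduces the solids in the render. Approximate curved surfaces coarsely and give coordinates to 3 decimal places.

v -3.645 -0.798 2.282
v -3.331 -0.303 3.236
v -3.564 0.814 1.419
v -3.25 1.309 2.374
v -1.89 -1.109 1.866
v -1.576 -0.614 2.821
v -1.809 0.503 1.004
v -1.495 0.998 1.958
v -1.568 1.197 -0.238
v -1 1.016 1.482
v -1.574 2.381 -0.112
v -1.006 2.2 1.608
v -0.494 1.24 -0.588
v 0.074 1.059 1.132
v -0.5 2.424 -0.462
v 0.068 2.243 1.258
v 1.991 -2.576 0.67
v 3.029 -2.629 0.715
v 3.066 -1.037 1.716
v 2.029 -0.984 1.67
v 2.976 -2.414 0.376
v 3.013 -0.822 1.376
v 2.772 -2.223 0.08
v 2.81 -0.632 1.081
v 2.45 -2.087 -0.125
v 2.487 -0.495 0.875
v 2.058 -2.024 -0.21
v 2.095 -0.433 0.791
v 1.656 -2.046 -0.16
v 1.693 -0.455 0.84
v 1.305 -2.148 0.016
v 1.342 -0.557 1.016
v 1.058 -2.316 0.291
v 1.096 -0.724 1.292
v 0.954 -2.523 0.624
v 0.991 -0.931 1.625
v 1.007 -2.738 0.964
v 1.044 -1.146 1.964
v 1.21 -2.928 1.259
v 1.248 -1.337 2.26
v 1.533 -3.065 1.465
v 1.57 -1.473 2.465
v 1.925 -3.127 1.549
v 1.962 -1.536 2.55
v 2.327 -3.105 1.5
v 2.364 -1.514 2.5
v 2.678 -3.003 1.324
v 2.715 -1.412 2.324
v 2.924 -2.836 1.048
v 2.962 -1.244 2.049
v 0.976 -2.323 2.88
v 1.23 -2.562 3.253
v 0.178 -1.495 4.652
v -0.076 -1.257 4.28
v 1.391 -2.302 3.176
v 0.339 -1.235 4.575
v 1.393 -2.05 2.986
v 0.342 -0.983 4.385
v 1.236 -1.903 2.756
v 0.185 -0.836 4.155
v 0.98 -1.916 2.573
v -0.072 -0.85 3.972
v 0.722 -2.085 2.508
v -0.33 -1.018 3.907
v 0.561 -2.345 2.585
v -0.491 -1.278 3.984
v 0.558 -2.597 2.775
v -0.493 -1.53 4.174
v 0.715 -2.744 3.005
v -0.336 -1.677 4.404
v 0.972 -2.73 3.188
v -0.08 -1.664 4.587
v 0.522 -1.108 -4.149
v 1.603 -1.45 -4.211
v 0.077 -2.67 -3.289
v 1.158 -3.012 -3.351
v 0.874 -2.145 -2.674
v 1.149 -1.18 -3.206
v 0.531 -2.94 -4.294
v 0.806 -1.975 -4.826
v 1.609 -2.582 -4.3
v 1.821 -2.091 -3.299
v -0.141 -2.029 -4.201
v 0.071 -1.538 -3.2
f 2 4 1
f 5 2 1
f 1 4 3
f 3 5 1
f 2 8 4
f 6 2 5
f 6 8 2
f 4 8 3
f 7 5 3
f 3 8 7
f 7 6 5
f 8 6 7
f 10 12 9
f 13 10 9
f 9 12 11
f 11 13 9
f 10 16 12
f 14 10 13
f 14 16 10
f 12 16 11
f 15 13 11
f 11 16 15
f 15 14 13
f 16 14 15
f 18 17 21
f 18 21 19
f 19 21 22
f 19 22 20
f 21 17 23
f 21 23 22
f 22 23 24
f 22 24 20
f 23 17 25
f 23 25 24
f 24 25 26
f 24 26 20
f 25 17 27
f 25 27 26
f 26 27 28
f 26 28 20
f 27 17 29
f 27 29 28
f 28 29 30
f 28 30 20
f 29 17 31
f 29 31 30
f 30 31 32
f 30 32 20
f 31 17 33
f 31 33 32
f 32 33 34
f 32 34 20
f 33 17 35
f 33 35 34
f 34 35 36
f 34 36 20
f 35 17 37
f 35 37 36
f 36 37 38
f 36 38 20
f 37 17 39
f 37 39 38
f 38 39 40
f 38 40 20
f 39 17 41
f 39 41 40
f 40 41 42
f 40 42 20
f 41 17 43
f 41 43 42
f 42 43 44
f 42 44 20
f 43 17 45
f 43 45 44
f 44 45 46
f 44 46 20
f 45 17 47
f 45 47 46
f 46 47 48
f 46 48 20
f 47 17 49
f 47 49 48
f 48 49 50
f 48 50 20
f 49 17 18
f 49 18 50
f 50 18 19
f 50 19 20
f 52 51 55
f 52 55 53
f 53 55 56
f 53 56 54
f 55 51 57
f 55 57 56
f 56 57 58
f 56 58 54
f 57 51 59
f 57 59 58
f 58 59 60
f 58 60 54
f 59 51 61
f 59 61 60
f 60 61 62
f 60 62 54
f 61 51 63
f 61 63 62
f 62 63 64
f 62 64 54
f 63 51 65
f 63 65 64
f 64 65 66
f 64 66 54
f 65 51 67
f 65 67 66
f 66 67 68
f 66 68 54
f 67 51 69
f 67 69 68
f 68 69 70
f 68 70 54
f 69 51 71
f 69 71 70
f 70 71 72
f 70 72 54
f 71 51 52
f 71 52 72
f 72 52 53
f 72 53 54
f 73 84 78
f 73 78 74
f 73 74 80
f 73 80 83
f 73 83 84
f 74 78 82
f 78 84 77
f 84 83 75
f 83 80 79
f 80 74 81
f 76 82 77
f 76 77 75
f 76 75 79
f 76 79 81
f 76 81 82
f 77 82 78
f 75 77 84
f 79 75 83
f 81 79 80
f 82 81 74



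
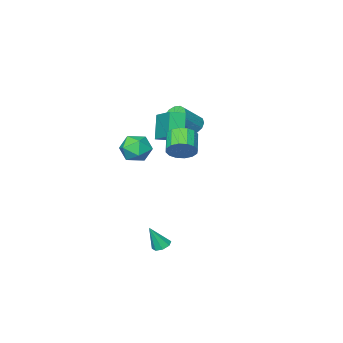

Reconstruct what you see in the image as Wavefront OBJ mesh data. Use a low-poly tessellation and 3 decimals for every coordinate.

v -0.364 -2.244 0.362
v 0.721 -2.159 0.124
v -0.221 -4.041 0.376
v 0.864 -3.956 0.138
v 0.486 -3.633 1.135
v 0.398 -2.522 1.126
v 0.102 -3.678 -0.626
v 0.014 -2.567 -0.635
v 1.009 -3.045 -0.488
v 1.247 -3.018 0.601
v -0.747 -3.182 -0.101
v -0.509 -3.155 0.988
v 2.328 4.138 3.341
v 2.723 4.385 4.111
v 1.988 3.449 4.789
v 1.592 3.202 4.019
v 2.346 4.656 4.076
v 1.611 3.72 4.755
v 1.964 4.789 3.845
v 1.229 3.853 4.523
v 1.679 4.747 3.479
v 0.944 3.811 4.157
v 1.568 4.542 3.075
v 0.833 3.606 3.754
v 1.661 4.229 2.743
v 0.926 3.293 3.421
v 1.932 3.891 2.571
v 1.197 2.955 3.249
v 2.309 3.62 2.605
v 1.574 2.684 3.284
v 2.691 3.487 2.837
v 1.956 2.551 3.515
v 2.976 3.529 3.203
v 2.241 2.593 3.881
v 3.087 3.734 3.606
v 2.352 2.798 4.285
v 2.994 4.047 3.939
v 2.259 3.111 4.617
v -3.025 -1.749 1.771
v -2.613 -2.204 1.323
v -1.203 -2.166 2.582
v -1.615 -1.711 3.029
v -2.519 -1.803 1.206
v -1.11 -1.765 2.465
v -2.586 -1.385 1.268
v -1.177 -1.347 2.527
v -2.792 -1.082 1.49
v -1.383 -1.044 2.749
v -3.072 -0.991 1.801
v -1.663 -0.953 3.06
v -3.337 -1.141 2.102
v -1.928 -1.103 3.361
v -3.503 -1.484 2.298
v -2.094 -1.446 3.557
v -3.517 -1.911 2.327
v -2.108 -1.873 3.585
v -3.375 -2.286 2.179
v -1.965 -2.248 3.437
v -3.121 -2.492 1.901
v -1.712 -2.453 3.16
v -2.837 -2.461 1.582
v -1.428 -2.423 2.841
v 2.634 2.655 -4.678
v 3.106 2.372 -4.942
v 3.286 2.365 -3.202
v 3.181 2.829 -4.885
v 2.936 3.184 -4.708
v 2.514 3.23 -4.513
v 2.163 2.938 -4.415
v 2.087 2.481 -4.471
v 2.332 2.126 -4.649
v 2.754 2.08 -4.844
v -0.394 -0.502 1.701
v -1.029 -1.202 3.256
v 0.043 1.373 2.723
v -0.592 0.673 4.278
v 0.512 -0.833 1.922
v -0.123 -1.533 3.477
v 0.949 1.042 2.944
v 0.314 0.342 4.499
f 1 12 6
f 1 6 2
f 1 2 8
f 1 8 11
f 1 11 12
f 2 6 10
f 6 12 5
f 12 11 3
f 11 8 7
f 8 2 9
f 4 10 5
f 4 5 3
f 4 3 7
f 4 7 9
f 4 9 10
f 5 10 6
f 3 5 12
f 7 3 11
f 9 7 8
f 10 9 2
f 14 13 17
f 14 17 15
f 15 17 18
f 15 18 16
f 17 13 19
f 17 19 18
f 18 19 20
f 18 20 16
f 19 13 21
f 19 21 20
f 20 21 22
f 20 22 16
f 21 13 23
f 21 23 22
f 22 23 24
f 22 24 16
f 23 13 25
f 23 25 24
f 24 25 26
f 24 26 16
f 25 13 27
f 25 27 26
f 26 27 28
f 26 28 16
f 27 13 29
f 27 29 28
f 28 29 30
f 28 30 16
f 29 13 31
f 29 31 30
f 30 31 32
f 30 32 16
f 31 13 33
f 31 33 32
f 32 33 34
f 32 34 16
f 33 13 35
f 33 35 34
f 34 35 36
f 34 36 16
f 35 13 37
f 35 37 36
f 36 37 38
f 36 38 16
f 37 13 14
f 37 14 38
f 38 14 15
f 38 15 16
f 40 39 43
f 40 43 41
f 41 43 44
f 41 44 42
f 43 39 45
f 43 45 44
f 44 45 46
f 44 46 42
f 45 39 47
f 45 47 46
f 46 47 48
f 46 48 42
f 47 39 49
f 47 49 48
f 48 49 50
f 48 50 42
f 49 39 51
f 49 51 50
f 50 51 52
f 50 52 42
f 51 39 53
f 51 53 52
f 52 53 54
f 52 54 42
f 53 39 55
f 53 55 54
f 54 55 56
f 54 56 42
f 55 39 57
f 55 57 56
f 56 57 58
f 56 58 42
f 57 39 59
f 57 59 58
f 58 59 60
f 58 60 42
f 59 39 61
f 59 61 60
f 60 61 62
f 60 62 42
f 61 39 40
f 61 40 62
f 62 40 41
f 62 41 42
f 64 63 66
f 64 66 65
f 66 63 67
f 66 67 65
f 67 63 68
f 67 68 65
f 68 63 69
f 68 69 65
f 69 63 70
f 69 70 65
f 70 63 71
f 70 71 65
f 71 63 72
f 71 72 65
f 72 63 64
f 72 64 65
f 74 76 73
f 77 74 73
f 73 76 75
f 75 77 73
f 74 80 76
f 78 74 77
f 78 80 74
f 76 80 75
f 79 77 75
f 75 80 79
f 79 78 77
f 80 78 79



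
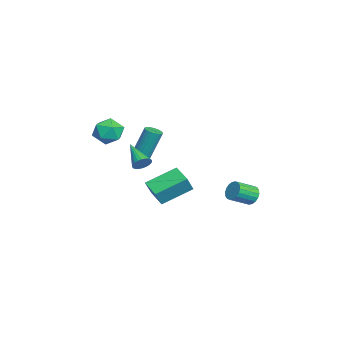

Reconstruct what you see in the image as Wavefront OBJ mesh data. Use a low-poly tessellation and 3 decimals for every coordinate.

v 0.638 -1.806 2.19
v 1.008 -2.022 2.567
v -0.658 -2.494 3.07
v 0.964 -1.824 2.658
v 0.871 -1.623 2.677
v 0.742 -1.45 2.623
v 0.597 -1.331 2.503
v 0.459 -1.285 2.335
v 0.348 -1.318 2.145
v 0.281 -1.425 1.962
v 0.268 -1.59 1.814
v 0.312 -1.789 1.723
v 0.405 -1.99 1.704
v 0.534 -2.163 1.758
v 0.678 -2.281 1.878
v 0.817 -2.328 2.046
v 0.928 -2.295 2.236
v 0.995 -2.187 2.419
v -3.04 -3.403 3.517
v -2.495 -3.122 2.755
v -1.885 -4.378 3.985
v -1.34 -4.097 3.223
v -1.52 -3.471 3.952
v -2.234 -2.868 3.663
v -2.146 -4.632 3.077
v -2.86 -4.029 2.788
v -1.942 -3.882 2.483
v -1.556 -3.165 3.024
v -2.824 -4.335 3.716
v -2.438 -3.618 4.257
v -3.151 -0.875 -2.705
v -4.278 -1.483 -2.347
v -3.813 0.88 -1.806
v -4.939 0.272 -1.447
v -2.641 -1.212 -1.673
v -3.767 -1.82 -1.314
v -3.302 0.543 -0.773
v -4.429 -0.065 -0.415
v -3.414 -2.069 0.862
v -2.89 -1.94 0.853
v -3.041 -1.182 2.849
v -3.566 -1.311 2.858
v -2.977 -1.763 0.779
v -3.128 -1.005 2.775
v -3.131 -1.632 0.718
v -3.282 -0.875 2.714
v -3.328 -1.568 0.679
v -3.479 -0.811 2.674
v -3.538 -1.581 0.667
v -3.689 -0.823 2.663
v -3.729 -1.667 0.686
v -3.88 -0.909 2.681
v -3.872 -1.815 0.731
v -4.024 -1.057 2.727
v -3.946 -2.001 0.796
v -4.097 -1.243 2.792
v -3.939 -2.198 0.871
v -4.09 -1.44 2.867
v -3.852 -2.375 0.945
v -4.003 -1.617 2.941
v -3.698 -2.505 1.006
v -3.849 -1.748 3.002
v -3.501 -2.569 1.046
v -3.652 -1.812 3.041
v -3.291 -2.557 1.057
v -3.442 -1.799 3.053
v -3.1 -2.471 1.039
v -3.251 -1.713 3.034
v -2.956 -2.323 0.993
v -3.108 -1.565 2.989
v -2.883 -2.137 0.928
v -3.034 -1.379 2.924
v -2.954 4.126 -1.874
v -2.534 4.528 -1.541
v -2.005 3.456 -0.914
v -2.426 3.054 -1.246
v -2.771 4.516 -1.36
v -2.243 3.444 -0.733
v -3.045 4.427 -1.282
v -2.516 3.355 -0.655
v -3.301 4.279 -1.321
v -2.772 3.206 -0.694
v -3.488 4.1 -1.469
v -2.959 3.028 -0.842
v -3.569 3.926 -1.697
v -3.04 2.854 -1.07
v -3.529 3.792 -1.96
v -3 2.72 -1.333
v -3.375 3.724 -2.206
v -2.846 2.652 -1.579
v -3.137 3.736 -2.387
v -2.609 2.664 -1.76
v -2.864 3.825 -2.465
v -2.335 2.753 -1.838
v -2.608 3.974 -2.426
v -2.079 2.901 -1.799
v -2.421 4.152 -2.278
v -1.892 3.08 -1.651
v -2.34 4.326 -2.05
v -1.811 3.254 -1.423
v -2.38 4.46 -1.787
v -1.851 3.388 -1.16
f 2 1 4
f 2 4 3
f 4 1 5
f 4 5 3
f 5 1 6
f 5 6 3
f 6 1 7
f 6 7 3
f 7 1 8
f 7 8 3
f 8 1 9
f 8 9 3
f 9 1 10
f 9 10 3
f 10 1 11
f 10 11 3
f 11 1 12
f 11 12 3
f 12 1 13
f 12 13 3
f 13 1 14
f 13 14 3
f 14 1 15
f 14 15 3
f 15 1 16
f 15 16 3
f 16 1 17
f 16 17 3
f 17 1 18
f 17 18 3
f 18 1 2
f 18 2 3
f 19 30 24
f 19 24 20
f 19 20 26
f 19 26 29
f 19 29 30
f 20 24 28
f 24 30 23
f 30 29 21
f 29 26 25
f 26 20 27
f 22 28 23
f 22 23 21
f 22 21 25
f 22 25 27
f 22 27 28
f 23 28 24
f 21 23 30
f 25 21 29
f 27 25 26
f 28 27 20
f 32 34 31
f 35 32 31
f 31 34 33
f 33 35 31
f 32 38 34
f 36 32 35
f 36 38 32
f 34 38 33
f 37 35 33
f 33 38 37
f 37 36 35
f 38 36 37
f 40 39 43
f 40 43 41
f 41 43 44
f 41 44 42
f 43 39 45
f 43 45 44
f 44 45 46
f 44 46 42
f 45 39 47
f 45 47 46
f 46 47 48
f 46 48 42
f 47 39 49
f 47 49 48
f 48 49 50
f 48 50 42
f 49 39 51
f 49 51 50
f 50 51 52
f 50 52 42
f 51 39 53
f 51 53 52
f 52 53 54
f 52 54 42
f 53 39 55
f 53 55 54
f 54 55 56
f 54 56 42
f 55 39 57
f 55 57 56
f 56 57 58
f 56 58 42
f 57 39 59
f 57 59 58
f 58 59 60
f 58 60 42
f 59 39 61
f 59 61 60
f 60 61 62
f 60 62 42
f 61 39 63
f 61 63 62
f 62 63 64
f 62 64 42
f 63 39 65
f 63 65 64
f 64 65 66
f 64 66 42
f 65 39 67
f 65 67 66
f 66 67 68
f 66 68 42
f 67 39 69
f 67 69 68
f 68 69 70
f 68 70 42
f 69 39 71
f 69 71 70
f 70 71 72
f 70 72 42
f 71 39 40
f 71 40 72
f 72 40 41
f 72 41 42
f 74 73 77
f 74 77 75
f 75 77 78
f 75 78 76
f 77 73 79
f 77 79 78
f 78 79 80
f 78 80 76
f 79 73 81
f 79 81 80
f 80 81 82
f 80 82 76
f 81 73 83
f 81 83 82
f 82 83 84
f 82 84 76
f 83 73 85
f 83 85 84
f 84 85 86
f 84 86 76
f 85 73 87
f 85 87 86
f 86 87 88
f 86 88 76
f 87 73 89
f 87 89 88
f 88 89 90
f 88 90 76
f 89 73 91
f 89 91 90
f 90 91 92
f 90 92 76
f 91 73 93
f 91 93 92
f 92 93 94
f 92 94 76
f 93 73 95
f 93 95 94
f 94 95 96
f 94 96 76
f 95 73 97
f 95 97 96
f 96 97 98
f 96 98 76
f 97 73 99
f 97 99 98
f 98 99 100
f 98 100 76
f 99 73 101
f 99 101 100
f 100 101 102
f 100 102 76
f 101 73 74
f 101 74 102
f 102 74 75
f 102 75 76



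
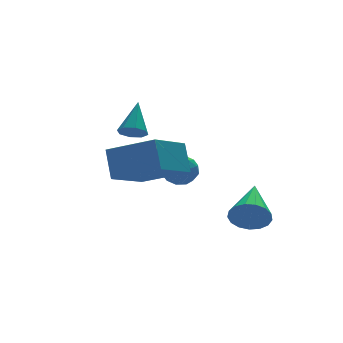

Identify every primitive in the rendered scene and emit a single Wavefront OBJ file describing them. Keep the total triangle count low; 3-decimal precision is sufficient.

v -2.507 1.537 1.959
v -2.082 1.697 1.582
v -1.873 2.503 3.081
v -2.444 1.964 1.557
v -2.844 1.982 1.767
v -3.045 1.739 2.09
v -2.932 1.378 2.336
v -2.569 1.11 2.361
v -2.169 1.093 2.151
v -1.968 1.336 1.828
v 1.04 -1.141 -1.975
v 1.473 -1.113 -2.694
v 2.1 0.601 -1.265
v 1.15 -0.886 -2.767
v 0.801 -0.717 -2.659
v 0.507 -0.646 -2.395
v 0.335 -0.688 -2.034
v 0.324 -0.834 -1.659
v 0.477 -1.051 -1.357
v 0.76 -1.288 -1.196
v 1.106 -1.491 -1.214
v 1.437 -1.615 -1.406
v 1.677 -1.63 -1.728
v 1.771 -1.533 -2.107
v 1.697 -1.346 -2.455
v -2.808 -1.767 1.429
v -2.697 -0.992 2.578
v -4.145 -0.367 0.614
v -4.034 0.408 1.763
v -1.166 -0.708 0.557
v -1.055 0.067 1.706
v -2.503 0.692 -0.258
v -2.392 1.467 0.891
v -0.088 3.2 -0.318
v 0.449 3.476 -0.809
v -0.389 2.304 -1.151
v 0.148 2.58 -1.642
v 0.367 2.231 -0.982
v 0.553 2.785 -0.467
v -0.493 2.995 -1.493
v -0.307 3.549 -0.978
v 0.198 3.349 -1.535
v 0.73 2.877 -1.219
v -0.67 2.903 -0.741
v -0.138 2.431 -0.425
v 0.207 3.416 -0.491
v -0.147 2.364 -1.469
v -0.018 2.159 -1.081
v 0.298 2.321 -1.37
v 0.268 3.01 -0.29
v 0.584 3.173 -0.578
v 0.536 2.441 -0.68
v -0.524 2.607 -1.382
v -0.208 2.77 -1.67
v -0.238 3.459 -0.59
v 0.078 3.621 -0.879
v -0.476 3.339 -1.28
v 0.375 3.504 -1.206
v 0.198 2.978 -1.695
v -0.179 3.222 -1.608
v -0.069 3.547 -1.305
v 0.688 3.227 -1.02
v 0.511 2.7 -1.51
v 0.64 2.495 -1.122
v 0.749 2.821 -0.819
v 0.54 3.153 -1.447
v -0.451 3.08 -0.45
v -0.628 2.553 -0.94
v -0.689 2.959 -1.141
v -0.58 3.285 -0.838
v -0.138 2.802 -0.265
v -0.315 2.276 -0.754
v 0.129 2.233 -0.655
v 0.239 2.558 -0.352
v -0.48 2.627 -0.513
f 2 1 4
f 2 4 3
f 4 1 5
f 4 5 3
f 5 1 6
f 5 6 3
f 6 1 7
f 6 7 3
f 7 1 8
f 7 8 3
f 8 1 9
f 8 9 3
f 9 1 10
f 9 10 3
f 10 1 2
f 10 2 3
f 12 11 14
f 12 14 13
f 14 11 15
f 14 15 13
f 15 11 16
f 15 16 13
f 16 11 17
f 16 17 13
f 17 11 18
f 17 18 13
f 18 11 19
f 18 19 13
f 19 11 20
f 19 20 13
f 20 11 21
f 20 21 13
f 21 11 22
f 21 22 13
f 22 11 23
f 22 23 13
f 23 11 24
f 23 24 13
f 24 11 25
f 24 25 13
f 25 11 12
f 25 12 13
f 27 29 26
f 30 27 26
f 26 29 28
f 28 30 26
f 27 33 29
f 31 27 30
f 31 33 27
f 29 33 28
f 32 30 28
f 28 33 32
f 32 31 30
f 33 31 32
f 34 71 50
f 71 45 74
f 50 74 39
f 71 74 50
f 34 50 46
f 50 39 51
f 46 51 35
f 50 51 46
f 34 46 55
f 46 35 56
f 55 56 41
f 46 56 55
f 34 55 67
f 55 41 70
f 67 70 44
f 55 70 67
f 34 67 71
f 67 44 75
f 71 75 45
f 67 75 71
f 35 51 62
f 51 39 65
f 62 65 43
f 51 65 62
f 39 74 52
f 74 45 73
f 52 73 38
f 74 73 52
f 45 75 72
f 75 44 68
f 72 68 36
f 75 68 72
f 44 70 69
f 70 41 57
f 69 57 40
f 70 57 69
f 41 56 61
f 56 35 58
f 61 58 42
f 56 58 61
f 37 63 49
f 63 43 64
f 49 64 38
f 63 64 49
f 37 49 47
f 49 38 48
f 47 48 36
f 49 48 47
f 37 47 54
f 47 36 53
f 54 53 40
f 47 53 54
f 37 54 59
f 54 40 60
f 59 60 42
f 54 60 59
f 37 59 63
f 59 42 66
f 63 66 43
f 59 66 63
f 38 64 52
f 64 43 65
f 52 65 39
f 64 65 52
f 36 48 72
f 48 38 73
f 72 73 45
f 48 73 72
f 40 53 69
f 53 36 68
f 69 68 44
f 53 68 69
f 42 60 61
f 60 40 57
f 61 57 41
f 60 57 61
f 43 66 62
f 66 42 58
f 62 58 35
f 66 58 62



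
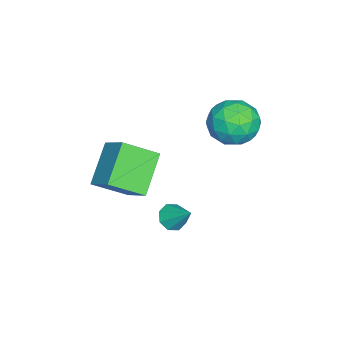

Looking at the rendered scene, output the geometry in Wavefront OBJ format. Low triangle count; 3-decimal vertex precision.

v -1.509 -1.159 -1.222
v -0.894 -2.567 -0.286
v -3.151 -0.982 0.124
v -2.535 -2.39 1.06
v -0.665 -0.19 -0.32
v -0.049 -1.598 0.616
v -2.306 -0.013 1.026
v -1.691 -1.421 1.962
v -4.646 3.002 2.893
v -4.19 3.462 1.884
v -3.01 1.998 3.176
v -2.554 2.458 2.167
v -2.727 3.162 3.122
v -3.737 3.782 2.947
v -3.463 1.678 2.113
v -4.473 2.298 1.938
v -3.458 2.643 1.402
v -3.003 3.56 2.026
v -4.197 1.9 3.034
v -3.742 2.817 3.658
v -4.561 3.32 2.364
v -2.639 2.14 2.696
v -2.74 2.554 3.257
v -2.472 2.824 2.664
v -4.295 3.508 2.989
v -4.027 3.778 2.396
v -3.167 3.602 3.123
v -3.173 1.682 2.664
v -2.905 1.952 2.071
v -4.728 2.636 2.396
v -4.46 2.906 1.803
v -4.033 1.858 1.937
v -3.863 3.109 1.488
v -2.902 2.519 1.654
v -3.436 2.061 1.622
v -4.03 2.425 1.519
v -3.596 3.648 1.854
v -2.635 3.058 2.02
v -2.736 3.472 2.582
v -3.33 3.836 2.479
v -3.166 3.167 1.571
v -4.565 2.402 3.04
v -3.604 1.812 3.206
v -3.87 1.624 2.581
v -4.464 1.988 2.478
v -4.298 2.941 3.406
v -3.337 2.351 3.572
v -3.17 3.035 3.541
v -3.764 3.399 3.438
v -4.034 2.293 3.489
v -1.926 0.602 -2.672
v -1.372 0.197 -2.604
v -1.374 1.518 -1.708
v -1.311 0.559 -2.983
v -1.611 0.947 -3.18
v -2.095 1.133 -3.08
v -2.48 1.008 -2.741
v -2.54 0.645 -2.362
v -2.241 0.257 -2.165
v -1.757 0.071 -2.265
f 2 4 1
f 5 2 1
f 1 4 3
f 3 5 1
f 2 8 4
f 6 2 5
f 6 8 2
f 4 8 3
f 7 5 3
f 3 8 7
f 7 6 5
f 8 6 7
f 9 46 25
f 46 20 49
f 25 49 14
f 46 49 25
f 9 25 21
f 25 14 26
f 21 26 10
f 25 26 21
f 9 21 30
f 21 10 31
f 30 31 16
f 21 31 30
f 9 30 42
f 30 16 45
f 42 45 19
f 30 45 42
f 9 42 46
f 42 19 50
f 46 50 20
f 42 50 46
f 10 26 37
f 26 14 40
f 37 40 18
f 26 40 37
f 14 49 27
f 49 20 48
f 27 48 13
f 49 48 27
f 20 50 47
f 50 19 43
f 47 43 11
f 50 43 47
f 19 45 44
f 45 16 32
f 44 32 15
f 45 32 44
f 16 31 36
f 31 10 33
f 36 33 17
f 31 33 36
f 12 38 24
f 38 18 39
f 24 39 13
f 38 39 24
f 12 24 22
f 24 13 23
f 22 23 11
f 24 23 22
f 12 22 29
f 22 11 28
f 29 28 15
f 22 28 29
f 12 29 34
f 29 15 35
f 34 35 17
f 29 35 34
f 12 34 38
f 34 17 41
f 38 41 18
f 34 41 38
f 13 39 27
f 39 18 40
f 27 40 14
f 39 40 27
f 11 23 47
f 23 13 48
f 47 48 20
f 23 48 47
f 15 28 44
f 28 11 43
f 44 43 19
f 28 43 44
f 17 35 36
f 35 15 32
f 36 32 16
f 35 32 36
f 18 41 37
f 41 17 33
f 37 33 10
f 41 33 37
f 52 51 54
f 52 54 53
f 54 51 55
f 54 55 53
f 55 51 56
f 55 56 53
f 56 51 57
f 56 57 53
f 57 51 58
f 57 58 53
f 58 51 59
f 58 59 53
f 59 51 60
f 59 60 53
f 60 51 52
f 60 52 53



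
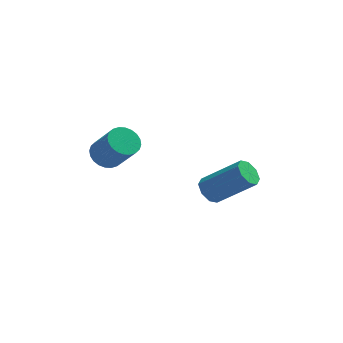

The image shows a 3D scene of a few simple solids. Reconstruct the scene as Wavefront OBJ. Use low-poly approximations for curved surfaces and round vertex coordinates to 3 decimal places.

v -0.65 3.727 -4.313
v -0.257 3.865 -4.746
v 1.162 3.611 -3.539
v 0.77 3.473 -3.107
v -0.394 4.233 -4.508
v 1.026 3.98 -3.301
v -0.68 4.305 -4.156
v 0.739 4.052 -2.95
v -0.948 4.038 -3.897
v 0.471 3.785 -2.69
v -1.042 3.589 -3.881
v 0.377 3.335 -2.674
v -0.906 3.22 -4.119
v 0.514 2.967 -2.912
v -0.619 3.148 -4.47
v 0.8 2.895 -3.264
v -0.351 3.415 -4.73
v 1.068 3.162 -3.523
v -4.157 1.68 -1.111
v -3.638 1.613 -1.48
v -2.944 1.033 -0.398
v -3.463 1.1 -0.029
v -3.6 1.84 -1.383
v -2.906 1.259 -0.301
v -3.646 2.042 -1.244
v -2.953 1.462 -0.162
v -3.77 2.19 -1.085
v -3.077 1.609 -0.004
v -3.953 2.26 -0.931
v -3.26 1.679 0.151
v -4.167 2.241 -0.803
v -3.474 1.661 0.279
v -4.38 2.137 -0.723
v -3.686 1.557 0.359
v -4.558 1.964 -0.701
v -3.865 1.384 0.381
v -4.676 1.747 -0.742
v -3.982 1.167 0.34
v -4.714 1.521 -0.839
v -4.02 0.94 0.243
v -4.667 1.318 -0.978
v -3.974 0.738 0.104
v -4.543 1.171 -1.136
v -3.85 0.59 -0.055
v -4.36 1.101 -1.291
v -3.667 0.52 -0.209
v -4.146 1.119 -1.419
v -3.453 0.539 -0.337
v -3.934 1.223 -1.499
v -3.24 0.643 -0.417
v -3.755 1.396 -1.521
v -3.062 0.816 -0.439
f 2 1 5
f 2 5 3
f 3 5 6
f 3 6 4
f 5 1 7
f 5 7 6
f 6 7 8
f 6 8 4
f 7 1 9
f 7 9 8
f 8 9 10
f 8 10 4
f 9 1 11
f 9 11 10
f 10 11 12
f 10 12 4
f 11 1 13
f 11 13 12
f 12 13 14
f 12 14 4
f 13 1 15
f 13 15 14
f 14 15 16
f 14 16 4
f 15 1 17
f 15 17 16
f 16 17 18
f 16 18 4
f 17 1 2
f 17 2 18
f 18 2 3
f 18 3 4
f 20 19 23
f 20 23 21
f 21 23 24
f 21 24 22
f 23 19 25
f 23 25 24
f 24 25 26
f 24 26 22
f 25 19 27
f 25 27 26
f 26 27 28
f 26 28 22
f 27 19 29
f 27 29 28
f 28 29 30
f 28 30 22
f 29 19 31
f 29 31 30
f 30 31 32
f 30 32 22
f 31 19 33
f 31 33 32
f 32 33 34
f 32 34 22
f 33 19 35
f 33 35 34
f 34 35 36
f 34 36 22
f 35 19 37
f 35 37 36
f 36 37 38
f 36 38 22
f 37 19 39
f 37 39 38
f 38 39 40
f 38 40 22
f 39 19 41
f 39 41 40
f 40 41 42
f 40 42 22
f 41 19 43
f 41 43 42
f 42 43 44
f 42 44 22
f 43 19 45
f 43 45 44
f 44 45 46
f 44 46 22
f 45 19 47
f 45 47 46
f 46 47 48
f 46 48 22
f 47 19 49
f 47 49 48
f 48 49 50
f 48 50 22
f 49 19 51
f 49 51 50
f 50 51 52
f 50 52 22
f 51 19 20
f 51 20 52
f 52 20 21
f 52 21 22



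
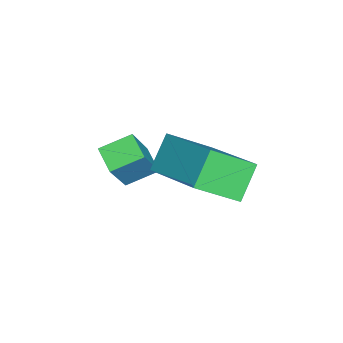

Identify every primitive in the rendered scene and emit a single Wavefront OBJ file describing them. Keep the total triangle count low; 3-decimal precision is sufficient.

v -1.638 -0.325 -1.961
v -1.086 -1.503 -0.946
v -0.306 1.125 -1.001
v 0.245 -0.053 0.014
v -0.745 -0.607 -2.774
v -0.194 -1.785 -1.759
v 0.586 0.843 -1.814
v 1.138 -0.335 -0.799
v -1.596 -2.802 -4.286
v -2.238 -3.28 -3.97
v -2.068 -1.919 -3.91
v -2.71 -2.396 -3.594
v -0.59 -3.004 -2.546
v -1.232 -3.481 -2.23
v -1.062 -2.12 -2.17
v -1.704 -2.598 -1.854
f 2 4 1
f 5 2 1
f 1 4 3
f 3 5 1
f 2 8 4
f 6 2 5
f 6 8 2
f 4 8 3
f 7 5 3
f 3 8 7
f 7 6 5
f 8 6 7
f 10 12 9
f 13 10 9
f 9 12 11
f 11 13 9
f 10 16 12
f 14 10 13
f 14 16 10
f 12 16 11
f 15 13 11
f 11 16 15
f 15 14 13
f 16 14 15



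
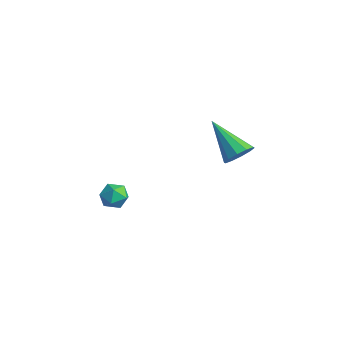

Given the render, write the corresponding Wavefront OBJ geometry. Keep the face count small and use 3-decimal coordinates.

v 4.358 2.248 1.345
v 4.776 1.873 1.764
v 2.862 1.932 2.555
v 4.793 2.285 1.893
v 4.644 2.684 1.813
v 4.386 2.915 1.554
v 4.118 2.892 1.216
v 3.941 2.623 0.927
v 3.924 2.21 0.798
v 4.073 1.812 0.878
v 4.331 1.58 1.137
v 4.599 1.604 1.475
v 3.442 -2.695 -0.071
v 3.786 -2.284 0.261
v 3.574 -3.396 0.659
v 3.918 -2.985 0.991
v 3.298 -2.892 0.92
v 3.217 -2.459 0.469
v 4.143 -3.221 0.451
v 4.062 -2.788 0
v 4.22 -2.609 0.584
v 3.698 -2.406 0.874
v 3.662 -3.274 0.046
v 3.14 -3.071 0.336
f 2 1 4
f 2 4 3
f 4 1 5
f 4 5 3
f 5 1 6
f 5 6 3
f 6 1 7
f 6 7 3
f 7 1 8
f 7 8 3
f 8 1 9
f 8 9 3
f 9 1 10
f 9 10 3
f 10 1 11
f 10 11 3
f 11 1 12
f 11 12 3
f 12 1 2
f 12 2 3
f 13 24 18
f 13 18 14
f 13 14 20
f 13 20 23
f 13 23 24
f 14 18 22
f 18 24 17
f 24 23 15
f 23 20 19
f 20 14 21
f 16 22 17
f 16 17 15
f 16 15 19
f 16 19 21
f 16 21 22
f 17 22 18
f 15 17 24
f 19 15 23
f 21 19 20
f 22 21 14



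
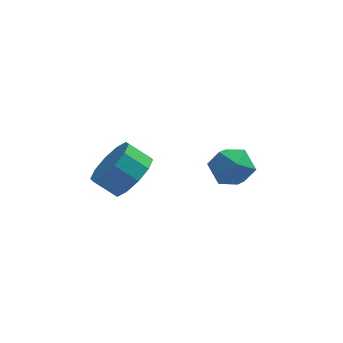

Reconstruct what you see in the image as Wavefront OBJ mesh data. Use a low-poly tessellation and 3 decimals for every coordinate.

v 0.353 3.539 -3.324
v 0.993 4.159 -2.948
v 1.507 2.521 -3.612
v 2.147 3.141 -3.236
v 1.501 2.706 -2.663
v 0.787 3.334 -2.485
v 1.713 3.346 -4.075
v 0.999 3.974 -3.897
v 1.833 4.039 -3.412
v 1.703 3.644 -2.539
v 0.797 3.036 -4.021
v 0.667 2.641 -3.148
v -1.93 -0.7 -0.87
v -1.378 -1.101 -0.112
v -2.198 -0.981 0.548
v -2.75 -0.58 -0.21
v -1.286 -0.477 -0.111
v -2.106 -0.357 0.549
v -1.44 0.062 -0.4
v -2.261 0.181 0.26
v -1.782 0.309 -0.869
v -2.602 0.429 -0.208
v -2.179 0.172 -1.338
v -3 0.291 -0.677
v -2.482 -0.299 -1.628
v -3.302 -0.179 -0.968
v -2.574 -0.923 -1.629
v -3.394 -0.803 -0.969
v -2.419 -1.461 -1.34
v -3.24 -1.342 -0.68
v -2.078 -1.709 -0.872
v -2.898 -1.589 -0.211
v -1.68 -1.571 -0.403
v -2.501 -1.452 0.258
f 1 12 6
f 1 6 2
f 1 2 8
f 1 8 11
f 1 11 12
f 2 6 10
f 6 12 5
f 12 11 3
f 11 8 7
f 8 2 9
f 4 10 5
f 4 5 3
f 4 3 7
f 4 7 9
f 4 9 10
f 5 10 6
f 3 5 12
f 7 3 11
f 9 7 8
f 10 9 2
f 14 13 17
f 14 17 15
f 15 17 18
f 15 18 16
f 17 13 19
f 17 19 18
f 18 19 20
f 18 20 16
f 19 13 21
f 19 21 20
f 20 21 22
f 20 22 16
f 21 13 23
f 21 23 22
f 22 23 24
f 22 24 16
f 23 13 25
f 23 25 24
f 24 25 26
f 24 26 16
f 25 13 27
f 25 27 26
f 26 27 28
f 26 28 16
f 27 13 29
f 27 29 28
f 28 29 30
f 28 30 16
f 29 13 31
f 29 31 30
f 30 31 32
f 30 32 16
f 31 13 33
f 31 33 32
f 32 33 34
f 32 34 16
f 33 13 14
f 33 14 34
f 34 14 15
f 34 15 16



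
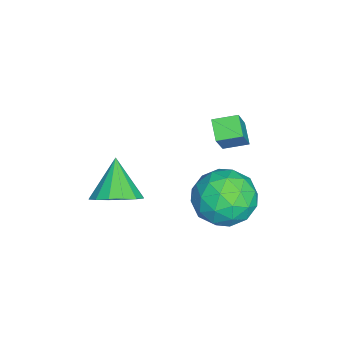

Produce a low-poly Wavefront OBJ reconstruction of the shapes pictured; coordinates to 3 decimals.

v -2.186 -0.087 1.207
v -1.481 0.892 1.5
v -1.079 -0.392 -0.44
v -0.374 0.587 -0.147
v -0.324 -0.442 0.544
v -1.008 -0.254 1.562
v -1.552 0.754 -0.502
v -2.236 0.942 0.516
v -1.089 1.411 0.443
v -0.331 0.672 1.09
v -2.229 -0.172 -0.03
v -1.471 -0.911 0.617
v -1.931 0.429 1.498
v -0.629 0.071 -0.438
v -0.6 -0.534 -0.032
v -0.186 0.041 0.14
v -1.653 -0.244 1.535
v -1.239 0.331 1.706
v -0.559 -0.453 1.145
v -1.321 0.169 -0.646
v -0.907 0.744 -0.475
v -2.374 0.459 0.92
v -1.96 1.034 1.092
v -2.001 0.953 -0.085
v -1.286 1.31 1.049
v -0.636 1.131 0.081
v -1.328 1.229 -0.127
v -1.73 1.339 0.471
v -0.84 0.875 1.429
v -0.19 0.696 0.461
v -0.16 0.091 0.867
v -0.563 0.202 1.466
v -0.61 1.181 0.808
v -2.37 -0.196 0.599
v -1.72 -0.375 -0.369
v -1.997 0.298 -0.406
v -2.4 0.409 0.193
v -1.924 -0.631 0.979
v -1.274 -0.81 0.011
v -0.83 -0.839 0.589
v -1.232 -0.729 1.187
v -1.95 -0.681 0.252
v -2.165 0.033 2.4
v -2.871 -0.236 2.871
v -2.362 0.927 2.615
v -3.068 0.657 3.086
v -1.272 -0.077 3.674
v -1.978 -0.347 4.145
v -1.469 0.816 3.889
v -2.175 0.547 4.36
v -0.461 -3.356 0.655
v 0.16 -2.968 1.292
v -1.559 -3.584 1.865
v -0.11 -2.58 1.12
v -0.473 -2.401 0.824
v -0.833 -2.477 0.483
v -1.094 -2.789 0.187
v -1.184 -3.253 0.017
v -1.081 -3.744 0.018
v -0.812 -4.131 0.19
v -0.448 -4.311 0.486
v -0.088 -4.235 0.828
v 0.172 -3.923 1.123
v 0.263 -3.459 1.293
f 1 38 17
f 38 12 41
f 17 41 6
f 38 41 17
f 1 17 13
f 17 6 18
f 13 18 2
f 17 18 13
f 1 13 22
f 13 2 23
f 22 23 8
f 13 23 22
f 1 22 34
f 22 8 37
f 34 37 11
f 22 37 34
f 1 34 38
f 34 11 42
f 38 42 12
f 34 42 38
f 2 18 29
f 18 6 32
f 29 32 10
f 18 32 29
f 6 41 19
f 41 12 40
f 19 40 5
f 41 40 19
f 12 42 39
f 42 11 35
f 39 35 3
f 42 35 39
f 11 37 36
f 37 8 24
f 36 24 7
f 37 24 36
f 8 23 28
f 23 2 25
f 28 25 9
f 23 25 28
f 4 30 16
f 30 10 31
f 16 31 5
f 30 31 16
f 4 16 14
f 16 5 15
f 14 15 3
f 16 15 14
f 4 14 21
f 14 3 20
f 21 20 7
f 14 20 21
f 4 21 26
f 21 7 27
f 26 27 9
f 21 27 26
f 4 26 30
f 26 9 33
f 30 33 10
f 26 33 30
f 5 31 19
f 31 10 32
f 19 32 6
f 31 32 19
f 3 15 39
f 15 5 40
f 39 40 12
f 15 40 39
f 7 20 36
f 20 3 35
f 36 35 11
f 20 35 36
f 9 27 28
f 27 7 24
f 28 24 8
f 27 24 28
f 10 33 29
f 33 9 25
f 29 25 2
f 33 25 29
f 44 46 43
f 47 44 43
f 43 46 45
f 45 47 43
f 44 50 46
f 48 44 47
f 48 50 44
f 46 50 45
f 49 47 45
f 45 50 49
f 49 48 47
f 50 48 49
f 52 51 54
f 52 54 53
f 54 51 55
f 54 55 53
f 55 51 56
f 55 56 53
f 56 51 57
f 56 57 53
f 57 51 58
f 57 58 53
f 58 51 59
f 58 59 53
f 59 51 60
f 59 60 53
f 60 51 61
f 60 61 53
f 61 51 62
f 61 62 53
f 62 51 63
f 62 63 53
f 63 51 64
f 63 64 53
f 64 51 52
f 64 52 53



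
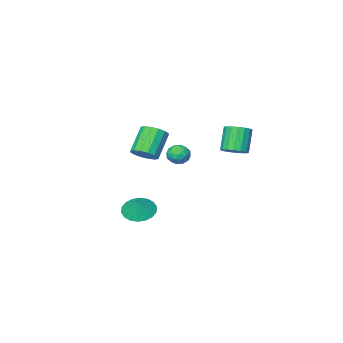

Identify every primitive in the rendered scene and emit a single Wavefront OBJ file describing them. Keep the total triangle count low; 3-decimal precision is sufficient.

v 0.74 -2.981 -4.414
v 1.586 -2.617 -4.939
v 1.18 -2.519 -3.386
v 1.282 -2.259 -4.97
v 0.869 -2.043 -4.891
v 0.432 -2.013 -4.717
v 0.055 -2.175 -4.484
v -0.186 -2.497 -4.236
v -0.243 -2.914 -4.024
v -0.106 -3.345 -3.889
v 0.199 -3.703 -3.858
v 0.611 -3.919 -3.938
v 1.049 -3.949 -4.111
v 1.425 -3.787 -4.345
v 1.666 -3.465 -4.592
v 1.724 -3.048 -4.804
v -0.488 -0.856 0.938
v -0.097 -1.07 0.326
v -1.523 -1.25 0.414
v -1.132 -1.464 -0.198
v -1.045 -1.835 0.456
v -0.405 -1.592 0.78
v -1.215 -0.728 -0.04
v -0.575 -0.485 0.284
v -0.546 -0.991 -0.278
v -0.441 -1.675 0.028
v -1.179 -0.645 0.712
v -1.074 -1.329 1.018
v -0.202 -0.928 0.678
v -1.418 -1.392 0.062
v -1.367 -1.61 0.447
v -1.137 -1.736 0.087
v -0.383 -1.235 0.945
v -0.153 -1.361 0.585
v -0.71 -1.811 0.662
v -1.467 -0.959 0.155
v -1.237 -1.085 -0.205
v -0.483 -0.584 0.653
v -0.253 -0.71 0.293
v -0.91 -0.509 0.078
v -0.236 -1.008 -0.037
v -0.844 -1.24 -0.345
v -0.893 -0.807 -0.252
v -0.517 -0.664 -0.062
v -0.174 -1.41 0.143
v -0.782 -1.642 -0.164
v -0.731 -1.86 0.22
v -0.355 -1.717 0.41
v -0.438 -1.364 -0.212
v -0.838 -0.678 0.904
v -1.446 -0.91 0.597
v -1.265 -0.603 0.33
v -0.889 -0.46 0.52
v -0.776 -1.08 1.085
v -1.384 -1.312 0.777
v -1.103 -1.656 0.802
v -0.727 -1.513 0.992
v -1.182 -0.956 0.952
v 3.828 2.396 2.68
v 4.319 2.779 3.214
v 3.263 2.207 4.594
v 2.772 1.824 4.06
v 4.025 3.067 3.108
v 2.969 2.495 4.489
v 3.678 3.175 2.888
v 2.622 2.603 4.269
v 3.372 3.074 2.612
v 2.316 2.502 3.993
v 3.188 2.792 2.354
v 2.132 2.22 3.735
v 3.175 2.403 2.183
v 2.119 1.831 3.564
v 3.337 2.013 2.146
v 2.281 1.441 3.526
v 3.631 1.725 2.251
v 2.575 1.153 3.632
v 3.978 1.617 2.471
v 2.922 1.045 3.852
v 4.284 1.718 2.747
v 3.228 1.146 4.128
v 4.468 2 3.005
v 3.412 1.428 4.386
v 4.481 2.389 3.176
v 3.425 1.817 4.557
v -3.326 0.85 0.729
v -2.556 0.742 1.02
v -3.205 0.182 2.523
v -3.974 0.29 2.231
v -2.644 1.115 1.121
v -3.293 0.556 2.624
v -2.889 1.428 1.133
v -3.537 0.869 2.636
v -3.233 1.609 1.051
v -3.882 1.049 2.554
v -3.599 1.616 0.896
v -4.247 1.056 2.399
v -3.902 1.447 0.702
v -4.55 0.887 2.205
v -4.073 1.141 0.515
v -4.721 0.581 2.018
v -4.073 0.769 0.376
v -4.721 0.209 1.879
v -3.902 0.415 0.318
v -4.55 -0.145 1.821
v -3.598 0.161 0.354
v -4.247 -0.399 1.857
v -3.233 0.065 0.476
v -3.881 -0.495 1.979
v -2.889 0.148 0.656
v -3.537 -0.412 2.159
v -2.644 0.392 0.852
v -3.293 -0.167 2.355
f 2 1 4
f 2 4 3
f 4 1 5
f 4 5 3
f 5 1 6
f 5 6 3
f 6 1 7
f 6 7 3
f 7 1 8
f 7 8 3
f 8 1 9
f 8 9 3
f 9 1 10
f 9 10 3
f 10 1 11
f 10 11 3
f 11 1 12
f 11 12 3
f 12 1 13
f 12 13 3
f 13 1 14
f 13 14 3
f 14 1 15
f 14 15 3
f 15 1 16
f 15 16 3
f 16 1 2
f 16 2 3
f 17 54 33
f 54 28 57
f 33 57 22
f 54 57 33
f 17 33 29
f 33 22 34
f 29 34 18
f 33 34 29
f 17 29 38
f 29 18 39
f 38 39 24
f 29 39 38
f 17 38 50
f 38 24 53
f 50 53 27
f 38 53 50
f 17 50 54
f 50 27 58
f 54 58 28
f 50 58 54
f 18 34 45
f 34 22 48
f 45 48 26
f 34 48 45
f 22 57 35
f 57 28 56
f 35 56 21
f 57 56 35
f 28 58 55
f 58 27 51
f 55 51 19
f 58 51 55
f 27 53 52
f 53 24 40
f 52 40 23
f 53 40 52
f 24 39 44
f 39 18 41
f 44 41 25
f 39 41 44
f 20 46 32
f 46 26 47
f 32 47 21
f 46 47 32
f 20 32 30
f 32 21 31
f 30 31 19
f 32 31 30
f 20 30 37
f 30 19 36
f 37 36 23
f 30 36 37
f 20 37 42
f 37 23 43
f 42 43 25
f 37 43 42
f 20 42 46
f 42 25 49
f 46 49 26
f 42 49 46
f 21 47 35
f 47 26 48
f 35 48 22
f 47 48 35
f 19 31 55
f 31 21 56
f 55 56 28
f 31 56 55
f 23 36 52
f 36 19 51
f 52 51 27
f 36 51 52
f 25 43 44
f 43 23 40
f 44 40 24
f 43 40 44
f 26 49 45
f 49 25 41
f 45 41 18
f 49 41 45
f 60 59 63
f 60 63 61
f 61 63 64
f 61 64 62
f 63 59 65
f 63 65 64
f 64 65 66
f 64 66 62
f 65 59 67
f 65 67 66
f 66 67 68
f 66 68 62
f 67 59 69
f 67 69 68
f 68 69 70
f 68 70 62
f 69 59 71
f 69 71 70
f 70 71 72
f 70 72 62
f 71 59 73
f 71 73 72
f 72 73 74
f 72 74 62
f 73 59 75
f 73 75 74
f 74 75 76
f 74 76 62
f 75 59 77
f 75 77 76
f 76 77 78
f 76 78 62
f 77 59 79
f 77 79 78
f 78 79 80
f 78 80 62
f 79 59 81
f 79 81 80
f 80 81 82
f 80 82 62
f 81 59 83
f 81 83 82
f 82 83 84
f 82 84 62
f 83 59 60
f 83 60 84
f 84 60 61
f 84 61 62
f 86 85 89
f 86 89 87
f 87 89 90
f 87 90 88
f 89 85 91
f 89 91 90
f 90 91 92
f 90 92 88
f 91 85 93
f 91 93 92
f 92 93 94
f 92 94 88
f 93 85 95
f 93 95 94
f 94 95 96
f 94 96 88
f 95 85 97
f 95 97 96
f 96 97 98
f 96 98 88
f 97 85 99
f 97 99 98
f 98 99 100
f 98 100 88
f 99 85 101
f 99 101 100
f 100 101 102
f 100 102 88
f 101 85 103
f 101 103 102
f 102 103 104
f 102 104 88
f 103 85 105
f 103 105 104
f 104 105 106
f 104 106 88
f 105 85 107
f 105 107 106
f 106 107 108
f 106 108 88
f 107 85 109
f 107 109 108
f 108 109 110
f 108 110 88
f 109 85 111
f 109 111 110
f 110 111 112
f 110 112 88
f 111 85 86
f 111 86 112
f 112 86 87
f 112 87 88

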